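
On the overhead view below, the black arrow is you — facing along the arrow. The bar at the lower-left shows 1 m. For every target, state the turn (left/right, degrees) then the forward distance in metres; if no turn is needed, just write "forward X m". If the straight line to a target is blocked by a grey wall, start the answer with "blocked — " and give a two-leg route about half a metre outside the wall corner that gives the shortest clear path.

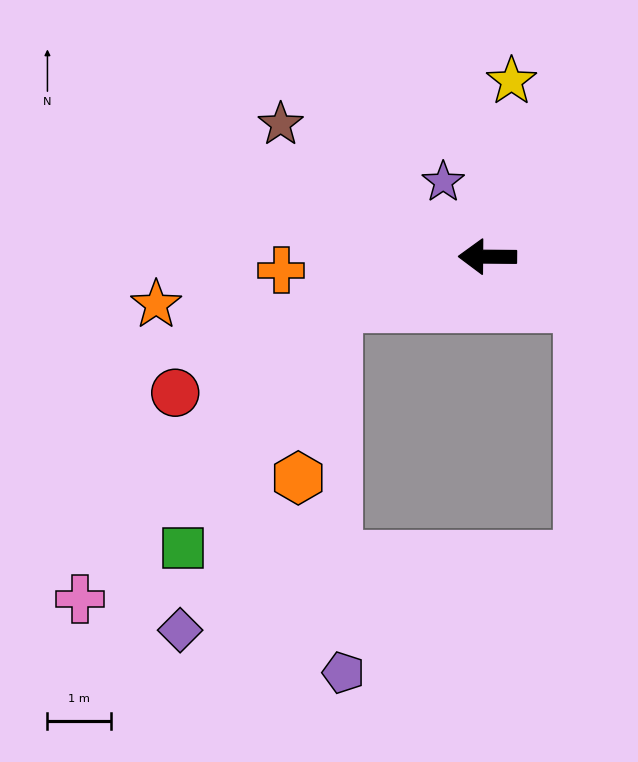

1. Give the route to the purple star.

turn right 59°, forward 1.4 m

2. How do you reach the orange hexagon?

blocked — turn left 18°, forward 2.5 m, then turn left 60°, forward 2.8 m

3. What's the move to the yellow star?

turn right 97°, forward 2.8 m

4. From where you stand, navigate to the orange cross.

turn left 4°, forward 3.2 m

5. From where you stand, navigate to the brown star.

turn right 32°, forward 3.8 m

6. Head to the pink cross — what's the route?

blocked — turn left 18°, forward 2.5 m, then turn left 31°, forward 6.1 m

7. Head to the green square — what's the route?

blocked — turn left 18°, forward 2.5 m, then turn left 40°, forward 4.5 m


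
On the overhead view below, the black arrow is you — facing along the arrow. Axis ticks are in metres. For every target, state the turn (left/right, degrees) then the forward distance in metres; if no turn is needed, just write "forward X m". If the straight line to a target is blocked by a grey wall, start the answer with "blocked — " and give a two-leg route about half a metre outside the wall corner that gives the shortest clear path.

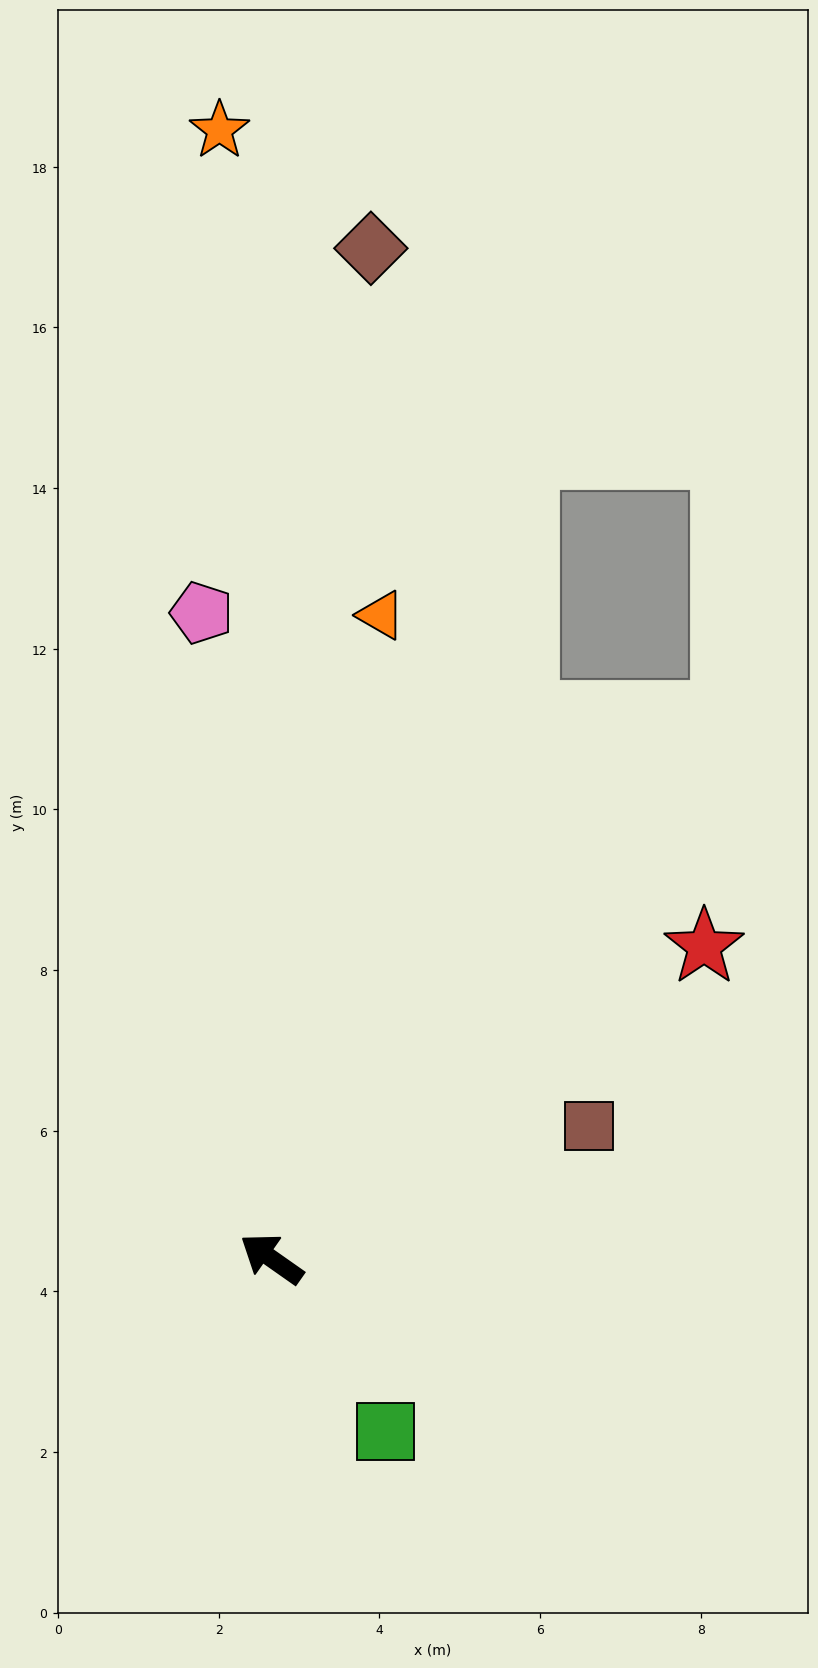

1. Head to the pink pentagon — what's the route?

turn right 49°, forward 8.1 m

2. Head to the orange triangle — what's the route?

turn right 65°, forward 8.1 m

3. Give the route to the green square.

turn left 159°, forward 2.6 m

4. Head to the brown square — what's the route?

turn right 122°, forward 4.3 m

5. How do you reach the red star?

turn right 109°, forward 6.6 m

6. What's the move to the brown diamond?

turn right 61°, forward 12.6 m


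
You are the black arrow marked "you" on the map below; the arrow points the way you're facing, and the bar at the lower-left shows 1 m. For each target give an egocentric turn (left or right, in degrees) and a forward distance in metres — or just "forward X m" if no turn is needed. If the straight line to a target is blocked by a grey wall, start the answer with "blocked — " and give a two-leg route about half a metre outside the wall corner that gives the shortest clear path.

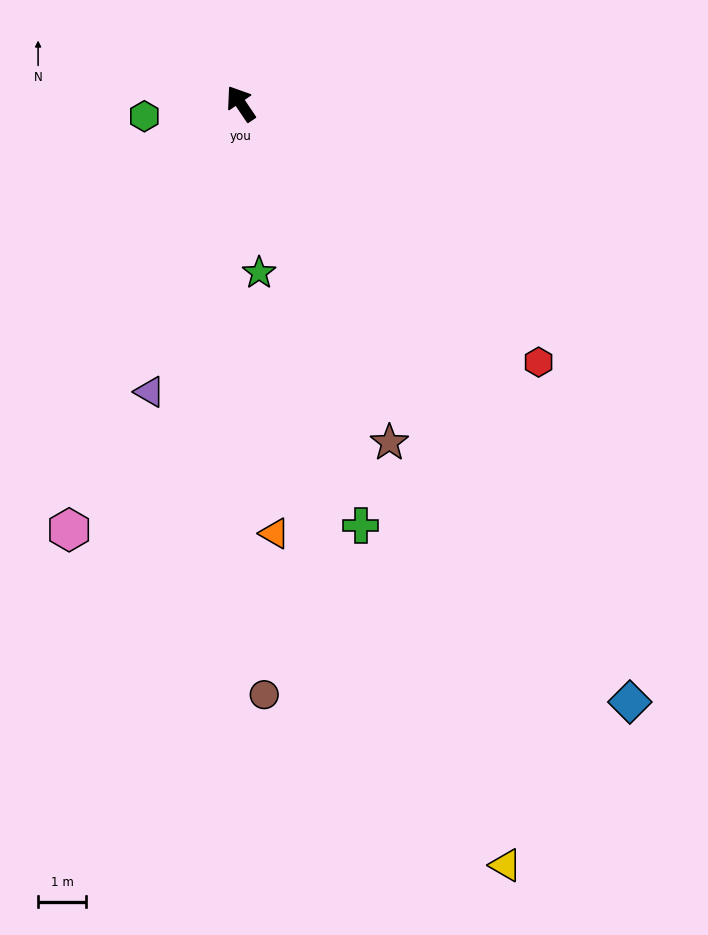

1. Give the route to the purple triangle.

turn left 128°, forward 6.3 m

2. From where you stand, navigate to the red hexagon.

turn right 165°, forward 8.3 m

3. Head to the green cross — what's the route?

turn left 162°, forward 9.2 m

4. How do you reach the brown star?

turn left 170°, forward 7.8 m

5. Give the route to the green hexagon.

turn left 63°, forward 2.0 m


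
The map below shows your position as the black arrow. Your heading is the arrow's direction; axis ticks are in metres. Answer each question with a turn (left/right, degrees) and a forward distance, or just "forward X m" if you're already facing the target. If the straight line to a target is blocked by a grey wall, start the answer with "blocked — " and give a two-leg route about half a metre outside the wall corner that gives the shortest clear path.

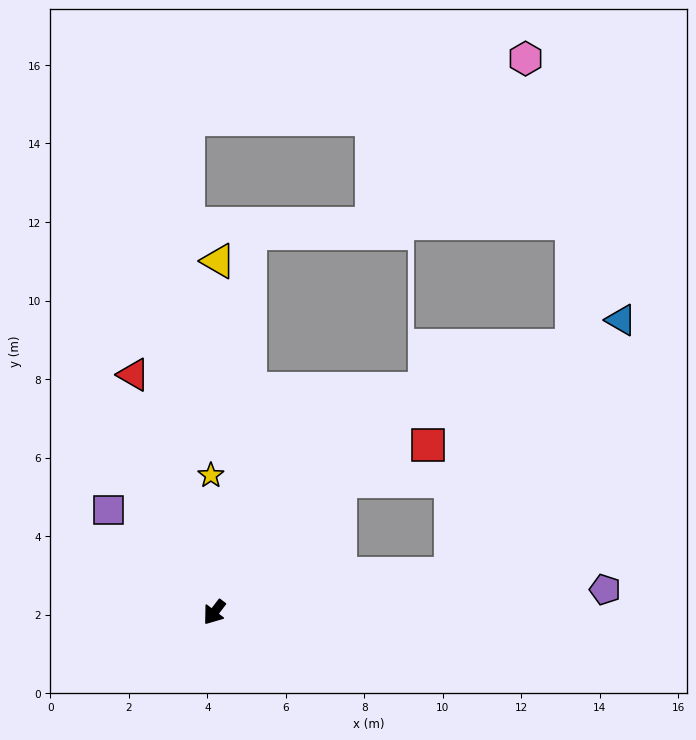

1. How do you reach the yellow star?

turn right 141°, forward 3.5 m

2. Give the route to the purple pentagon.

turn left 131°, forward 10.0 m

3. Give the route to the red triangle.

turn right 124°, forward 6.4 m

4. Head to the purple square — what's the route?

turn right 97°, forward 3.7 m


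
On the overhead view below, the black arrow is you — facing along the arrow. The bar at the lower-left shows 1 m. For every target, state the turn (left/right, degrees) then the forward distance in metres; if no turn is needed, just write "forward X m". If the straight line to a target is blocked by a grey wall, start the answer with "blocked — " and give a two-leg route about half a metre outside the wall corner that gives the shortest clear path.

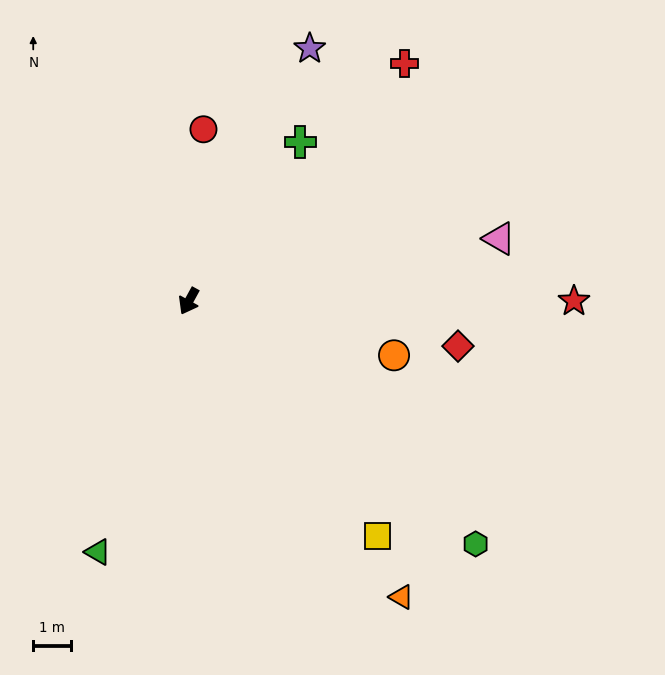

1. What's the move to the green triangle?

turn left 9°, forward 7.1 m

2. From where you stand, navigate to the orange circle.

turn left 104°, forward 5.7 m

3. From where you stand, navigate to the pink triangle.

turn left 130°, forward 8.5 m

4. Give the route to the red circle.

turn right 156°, forward 4.6 m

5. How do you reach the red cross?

turn left 167°, forward 8.6 m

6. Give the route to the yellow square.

turn left 67°, forward 8.1 m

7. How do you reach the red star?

turn left 119°, forward 10.3 m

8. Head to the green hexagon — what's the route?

turn left 79°, forward 10.1 m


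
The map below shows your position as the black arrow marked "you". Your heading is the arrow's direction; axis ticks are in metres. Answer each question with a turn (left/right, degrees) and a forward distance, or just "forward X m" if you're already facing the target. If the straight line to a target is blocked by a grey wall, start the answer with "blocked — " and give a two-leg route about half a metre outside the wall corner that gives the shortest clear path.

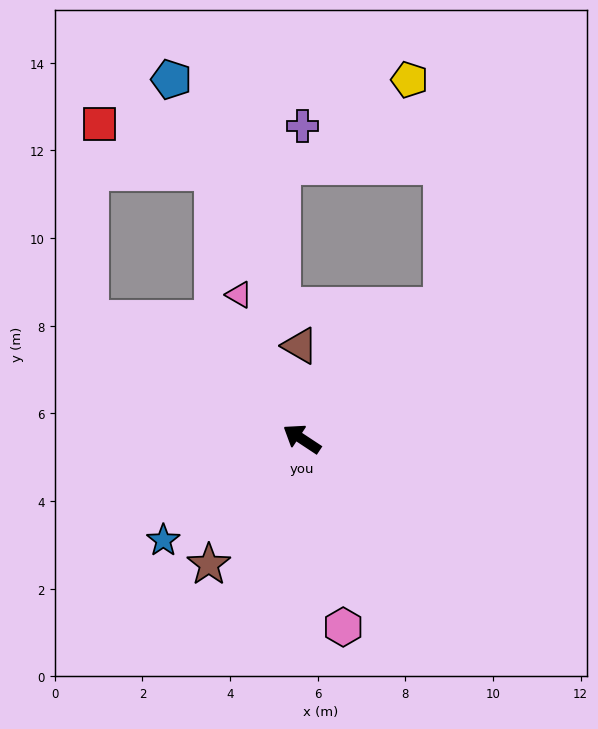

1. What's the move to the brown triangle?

turn right 55°, forward 2.1 m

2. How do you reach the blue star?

turn left 70°, forward 3.9 m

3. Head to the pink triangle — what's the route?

turn right 33°, forward 3.6 m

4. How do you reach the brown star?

turn left 87°, forward 3.6 m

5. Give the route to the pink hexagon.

turn left 136°, forward 4.4 m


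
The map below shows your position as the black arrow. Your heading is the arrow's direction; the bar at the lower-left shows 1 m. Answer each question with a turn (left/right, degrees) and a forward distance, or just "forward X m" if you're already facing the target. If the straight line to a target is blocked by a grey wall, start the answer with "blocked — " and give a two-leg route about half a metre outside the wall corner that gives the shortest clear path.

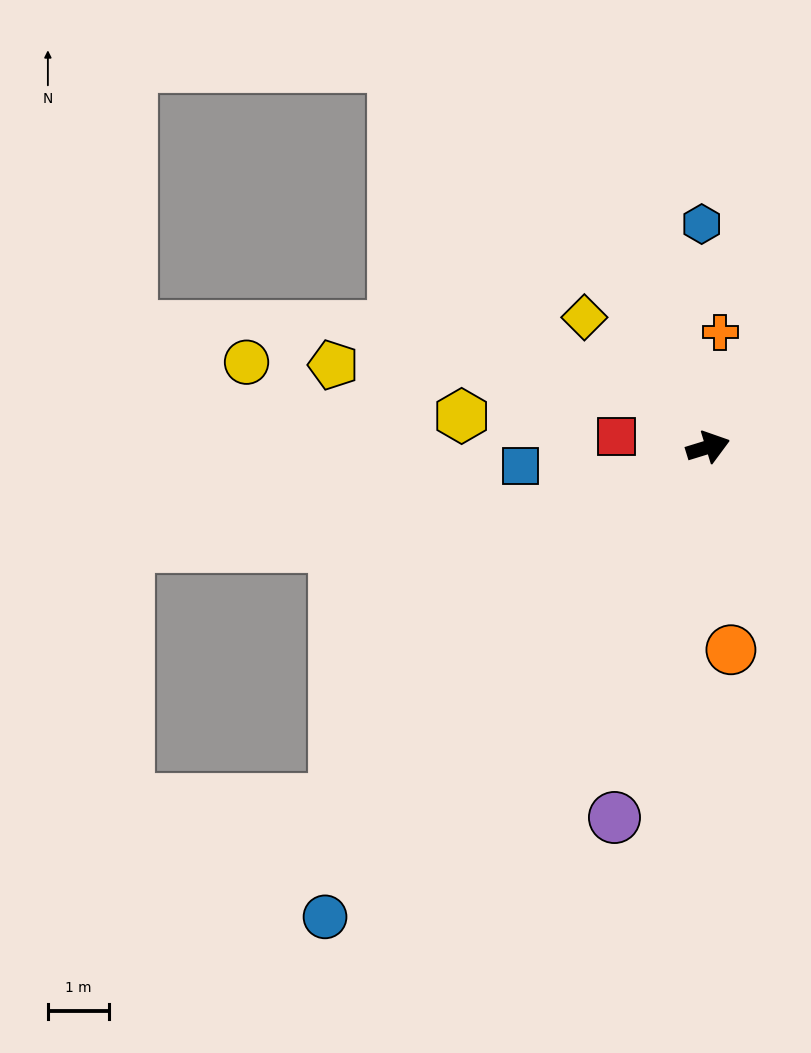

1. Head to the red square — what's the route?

turn left 156°, forward 1.5 m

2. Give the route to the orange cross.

turn left 67°, forward 1.9 m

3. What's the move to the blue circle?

turn right 146°, forward 9.9 m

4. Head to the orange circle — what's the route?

turn right 101°, forward 3.3 m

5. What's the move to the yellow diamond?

turn left 117°, forward 2.9 m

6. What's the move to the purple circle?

turn right 121°, forward 6.2 m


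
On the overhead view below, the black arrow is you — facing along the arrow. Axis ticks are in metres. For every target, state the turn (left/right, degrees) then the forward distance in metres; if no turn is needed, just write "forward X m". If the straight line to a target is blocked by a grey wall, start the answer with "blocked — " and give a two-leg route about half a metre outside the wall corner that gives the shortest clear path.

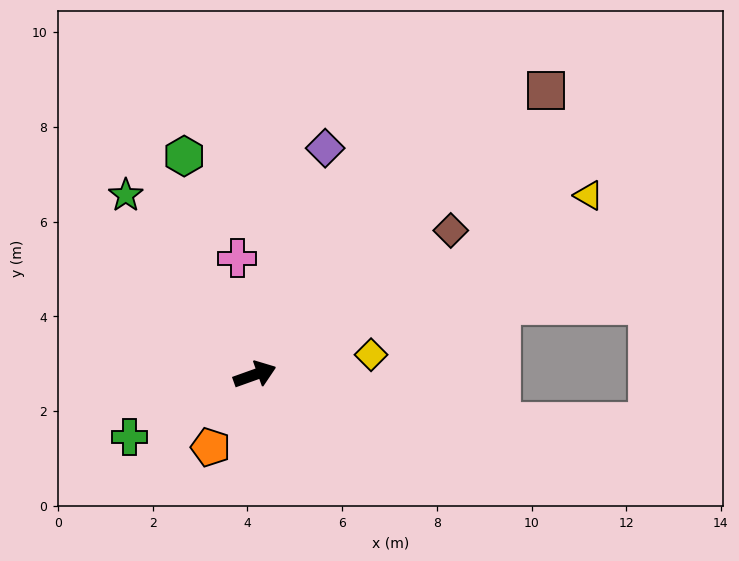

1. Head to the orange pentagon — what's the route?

turn right 141°, forward 1.8 m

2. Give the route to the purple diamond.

turn left 53°, forward 5.0 m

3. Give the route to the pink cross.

turn left 79°, forward 2.5 m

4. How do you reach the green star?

turn left 106°, forward 4.7 m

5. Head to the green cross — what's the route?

turn right 173°, forward 3.0 m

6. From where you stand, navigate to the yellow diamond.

turn right 10°, forward 2.5 m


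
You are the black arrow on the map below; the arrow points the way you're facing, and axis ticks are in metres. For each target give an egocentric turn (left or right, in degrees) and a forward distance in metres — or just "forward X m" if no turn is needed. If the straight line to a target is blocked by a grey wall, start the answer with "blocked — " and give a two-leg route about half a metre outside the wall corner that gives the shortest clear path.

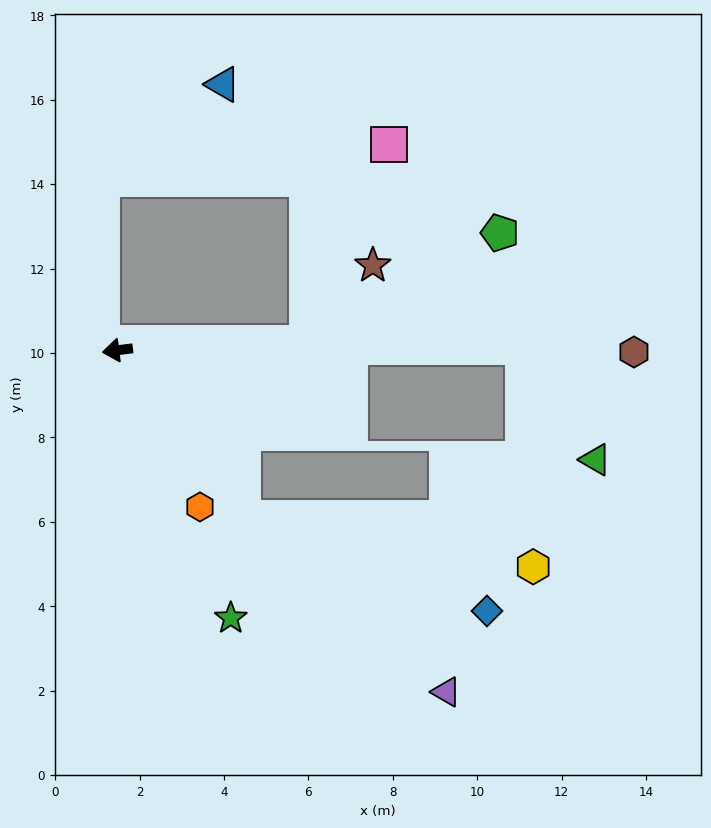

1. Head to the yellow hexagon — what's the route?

blocked — turn left 120°, forward 5.0 m, then turn left 43°, forward 7.0 m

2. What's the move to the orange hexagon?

turn left 111°, forward 4.2 m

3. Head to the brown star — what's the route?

blocked — turn left 175°, forward 4.5 m, then turn left 47°, forward 2.4 m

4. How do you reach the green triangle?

blocked — turn left 173°, forward 9.6 m, then turn right 58°, forward 3.2 m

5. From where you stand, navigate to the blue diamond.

blocked — turn left 120°, forward 5.0 m, then turn left 32°, forward 6.2 m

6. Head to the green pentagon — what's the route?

blocked — turn left 175°, forward 4.5 m, then turn left 27°, forward 5.3 m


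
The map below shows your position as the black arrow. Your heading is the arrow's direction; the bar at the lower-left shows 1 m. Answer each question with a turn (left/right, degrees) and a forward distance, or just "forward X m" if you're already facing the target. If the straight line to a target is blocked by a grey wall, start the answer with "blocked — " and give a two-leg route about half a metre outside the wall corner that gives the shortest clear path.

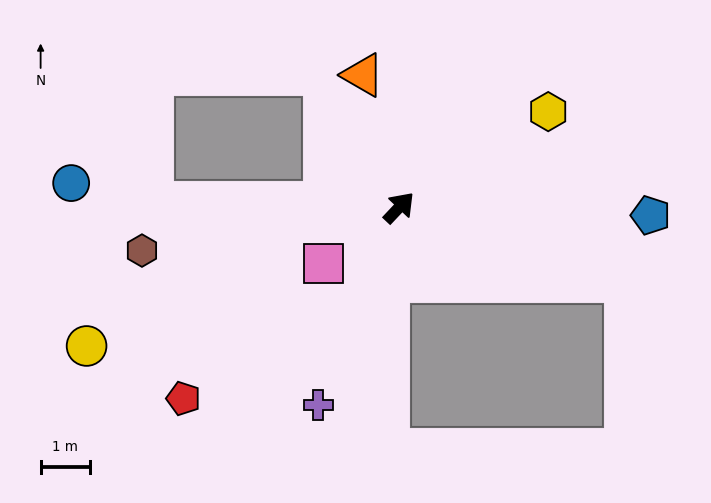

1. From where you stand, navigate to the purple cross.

turn right 159°, forward 4.3 m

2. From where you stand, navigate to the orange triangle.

turn left 59°, forward 2.8 m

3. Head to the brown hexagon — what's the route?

turn left 143°, forward 5.3 m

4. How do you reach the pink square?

turn left 170°, forward 1.9 m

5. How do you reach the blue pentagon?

turn right 48°, forward 5.1 m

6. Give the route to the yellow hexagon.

turn right 14°, forward 3.6 m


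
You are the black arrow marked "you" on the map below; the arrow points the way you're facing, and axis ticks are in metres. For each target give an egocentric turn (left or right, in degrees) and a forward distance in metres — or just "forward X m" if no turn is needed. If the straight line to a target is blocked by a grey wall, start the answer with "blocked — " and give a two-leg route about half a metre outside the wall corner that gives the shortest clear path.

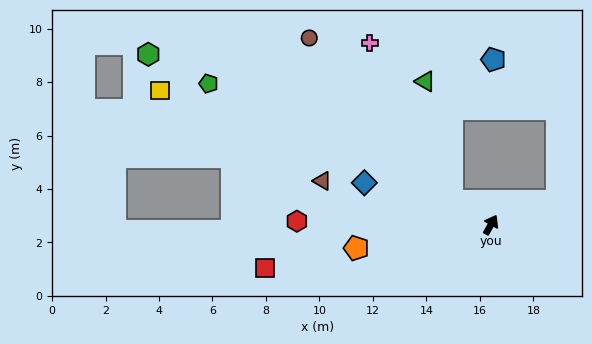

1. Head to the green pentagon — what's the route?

turn left 93°, forward 11.8 m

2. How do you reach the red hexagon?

turn left 118°, forward 7.3 m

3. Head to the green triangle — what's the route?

blocked — turn left 88°, forward 1.7 m, then turn right 46°, forward 4.6 m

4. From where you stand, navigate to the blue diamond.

turn left 101°, forward 5.0 m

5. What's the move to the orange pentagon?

turn left 129°, forward 5.1 m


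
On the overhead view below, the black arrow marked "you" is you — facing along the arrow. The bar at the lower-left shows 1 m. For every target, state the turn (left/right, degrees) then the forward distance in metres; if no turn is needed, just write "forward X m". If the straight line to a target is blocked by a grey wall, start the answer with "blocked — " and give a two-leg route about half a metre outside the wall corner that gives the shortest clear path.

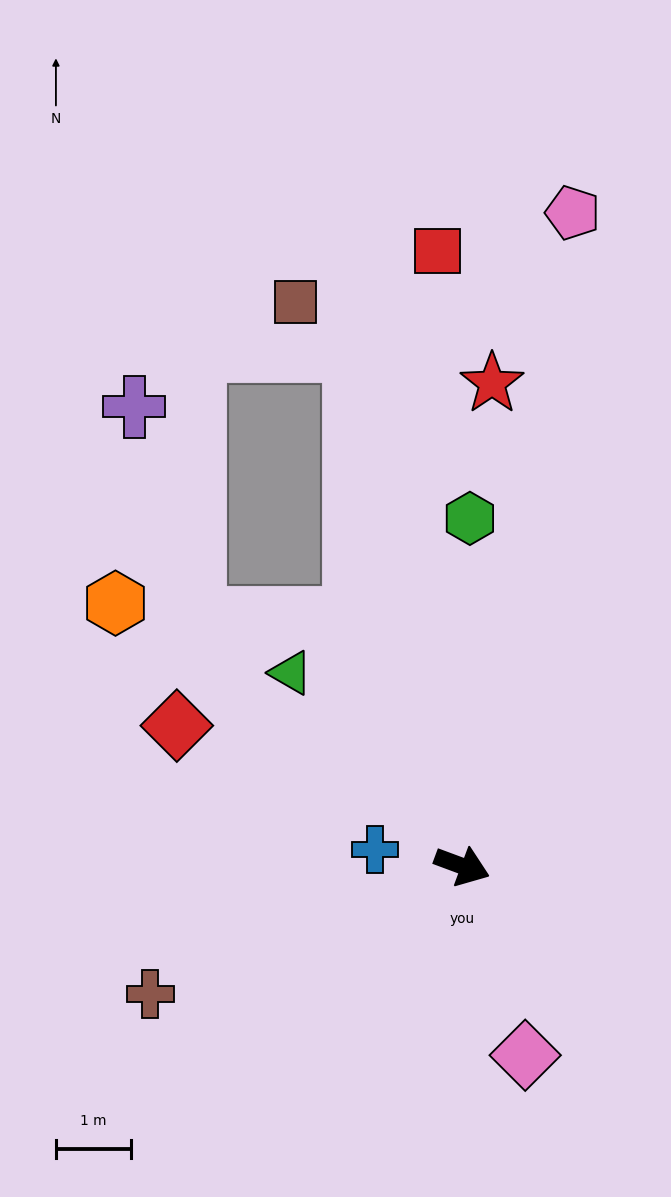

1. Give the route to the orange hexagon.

turn left 163°, forward 5.8 m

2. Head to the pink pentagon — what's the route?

turn left 101°, forward 8.9 m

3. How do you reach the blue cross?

turn right 170°, forward 1.2 m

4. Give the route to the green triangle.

turn left 152°, forward 3.5 m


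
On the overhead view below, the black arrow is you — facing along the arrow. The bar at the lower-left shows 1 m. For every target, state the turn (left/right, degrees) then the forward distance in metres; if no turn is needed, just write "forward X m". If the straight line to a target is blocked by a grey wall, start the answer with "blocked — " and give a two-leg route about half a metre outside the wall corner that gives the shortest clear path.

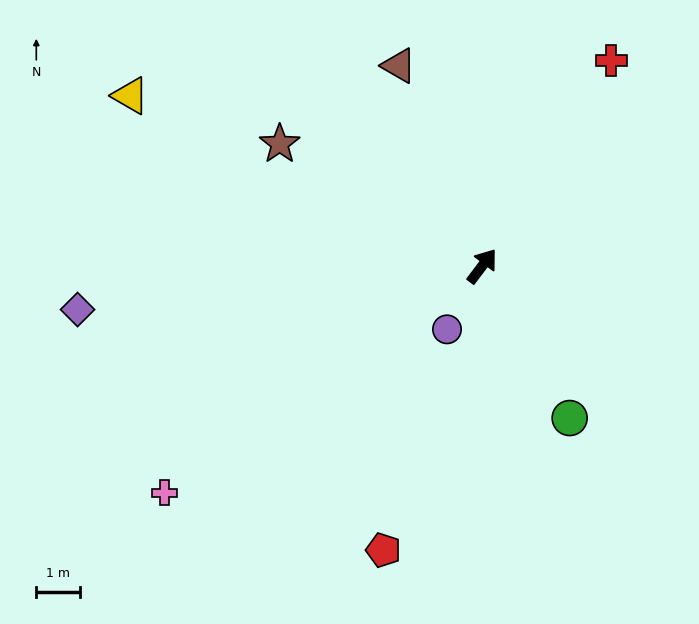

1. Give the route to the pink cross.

turn left 163°, forward 8.9 m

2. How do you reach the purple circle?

turn right 172°, forward 1.7 m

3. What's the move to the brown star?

turn left 96°, forward 5.4 m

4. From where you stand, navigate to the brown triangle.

turn left 60°, forward 4.9 m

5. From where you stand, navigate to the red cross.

turn left 5°, forward 5.5 m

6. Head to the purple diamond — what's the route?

turn left 133°, forward 9.3 m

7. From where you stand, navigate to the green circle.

turn right 113°, forward 4.0 m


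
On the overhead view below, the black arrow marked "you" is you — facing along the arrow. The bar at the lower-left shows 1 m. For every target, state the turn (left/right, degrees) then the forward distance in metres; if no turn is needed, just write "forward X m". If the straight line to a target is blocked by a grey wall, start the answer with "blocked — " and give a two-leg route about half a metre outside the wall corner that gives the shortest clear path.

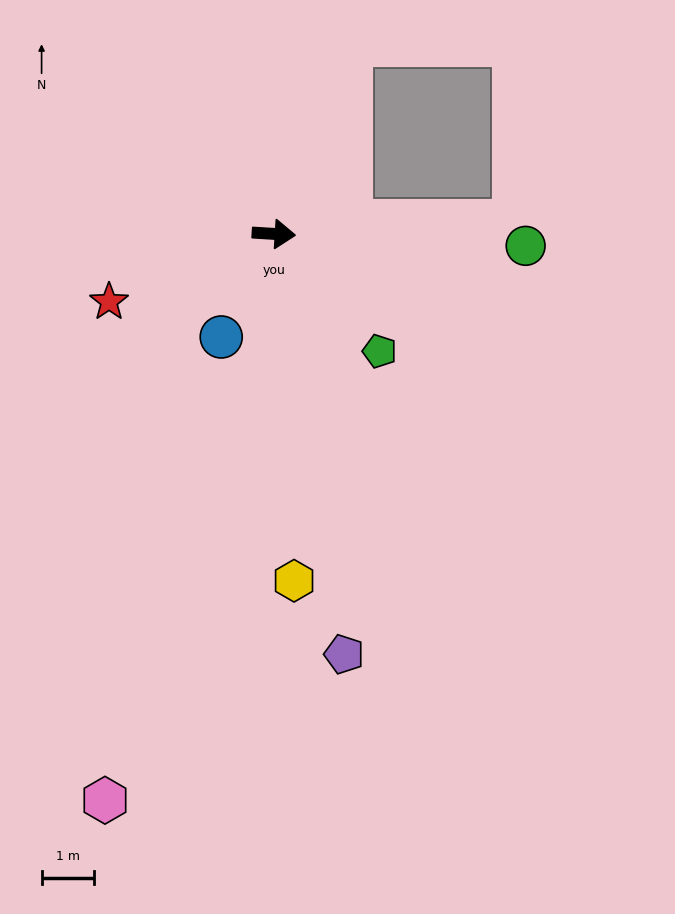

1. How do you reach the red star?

turn right 154°, forward 3.4 m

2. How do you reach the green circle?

forward 4.8 m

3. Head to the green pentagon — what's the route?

turn right 44°, forward 3.0 m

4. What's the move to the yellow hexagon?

turn right 83°, forward 6.6 m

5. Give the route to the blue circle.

turn right 113°, forward 2.2 m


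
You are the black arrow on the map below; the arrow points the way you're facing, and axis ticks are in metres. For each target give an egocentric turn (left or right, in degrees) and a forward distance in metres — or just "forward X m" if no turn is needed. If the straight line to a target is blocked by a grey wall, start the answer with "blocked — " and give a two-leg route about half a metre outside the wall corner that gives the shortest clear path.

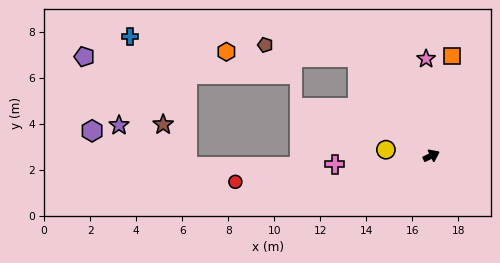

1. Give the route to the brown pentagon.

blocked — turn left 101°, forward 5.3 m, then turn left 46°, forward 4.0 m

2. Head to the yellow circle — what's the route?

turn left 147°, forward 2.0 m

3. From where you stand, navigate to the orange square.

turn left 53°, forward 4.4 m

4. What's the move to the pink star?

turn left 67°, forward 4.2 m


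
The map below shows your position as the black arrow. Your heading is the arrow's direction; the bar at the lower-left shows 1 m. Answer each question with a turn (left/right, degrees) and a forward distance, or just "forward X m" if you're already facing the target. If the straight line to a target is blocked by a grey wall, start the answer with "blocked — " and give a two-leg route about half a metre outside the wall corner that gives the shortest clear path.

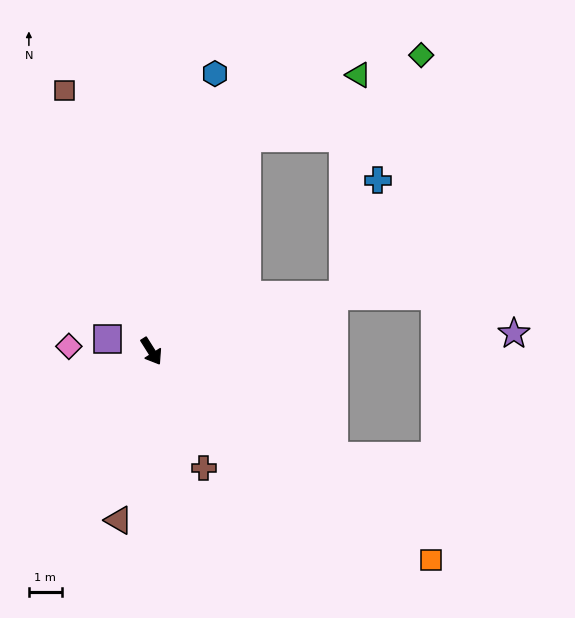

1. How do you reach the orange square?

turn left 21°, forward 10.6 m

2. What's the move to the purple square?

turn right 138°, forward 1.4 m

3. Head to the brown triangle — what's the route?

turn right 43°, forward 5.2 m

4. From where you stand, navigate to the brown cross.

turn right 8°, forward 3.9 m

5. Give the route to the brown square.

turn left 166°, forward 8.3 m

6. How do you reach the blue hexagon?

turn left 135°, forward 8.6 m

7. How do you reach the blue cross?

blocked — turn left 74°, forward 6.0 m, then turn left 57°, forward 3.6 m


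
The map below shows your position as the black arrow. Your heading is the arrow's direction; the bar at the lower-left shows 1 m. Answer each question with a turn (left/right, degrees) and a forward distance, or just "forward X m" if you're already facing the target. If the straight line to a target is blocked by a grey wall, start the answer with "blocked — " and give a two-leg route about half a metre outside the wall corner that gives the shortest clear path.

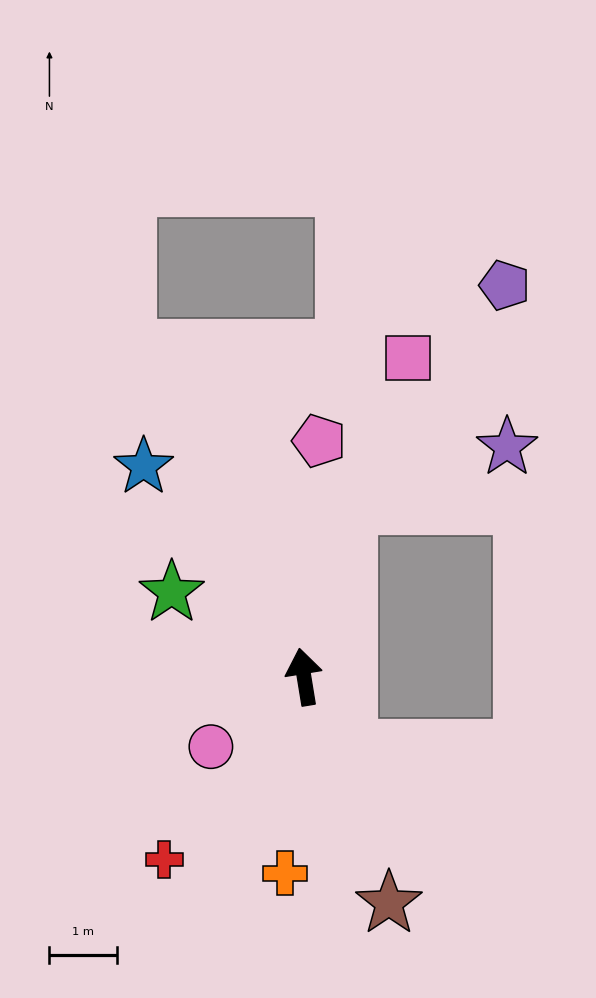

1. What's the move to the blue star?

turn left 28°, forward 3.9 m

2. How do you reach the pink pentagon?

turn right 13°, forward 3.5 m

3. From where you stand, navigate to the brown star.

turn right 169°, forward 3.6 m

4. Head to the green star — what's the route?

turn left 48°, forward 2.3 m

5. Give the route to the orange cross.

turn left 165°, forward 2.9 m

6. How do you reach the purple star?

blocked — turn right 24°, forward 2.6 m, then turn right 55°, forward 2.5 m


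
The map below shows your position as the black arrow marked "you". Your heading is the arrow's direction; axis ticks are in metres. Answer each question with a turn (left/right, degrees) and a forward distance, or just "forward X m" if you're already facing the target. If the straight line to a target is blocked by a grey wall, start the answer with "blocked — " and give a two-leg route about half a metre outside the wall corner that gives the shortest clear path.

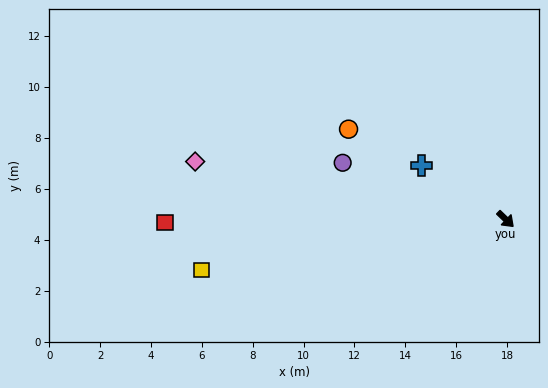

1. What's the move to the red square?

turn right 136°, forward 13.4 m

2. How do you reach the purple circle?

turn right 155°, forward 6.8 m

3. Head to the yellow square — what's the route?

turn right 127°, forward 12.1 m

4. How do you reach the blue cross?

turn right 168°, forward 3.9 m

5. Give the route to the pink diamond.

turn right 147°, forward 12.4 m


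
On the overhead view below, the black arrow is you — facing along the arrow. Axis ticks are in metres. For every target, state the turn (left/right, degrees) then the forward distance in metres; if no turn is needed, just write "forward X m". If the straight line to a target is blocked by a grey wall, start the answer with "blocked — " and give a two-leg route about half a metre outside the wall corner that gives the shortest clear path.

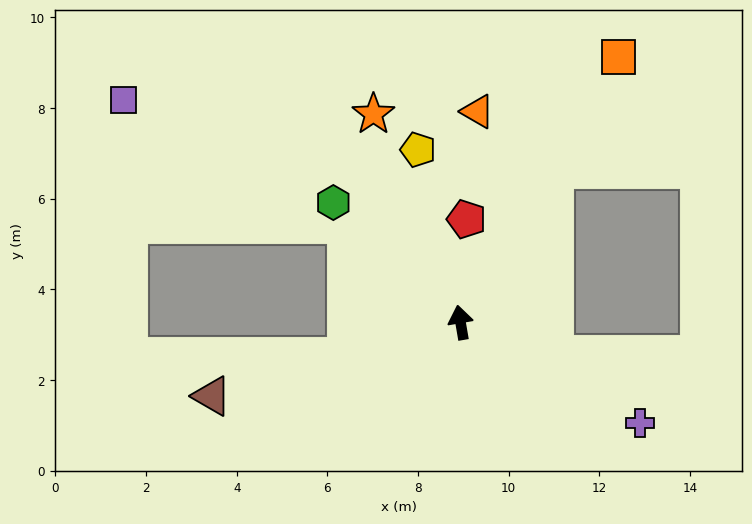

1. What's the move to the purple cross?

turn right 129°, forward 4.5 m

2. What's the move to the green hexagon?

turn left 37°, forward 3.9 m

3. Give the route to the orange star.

turn left 13°, forward 5.0 m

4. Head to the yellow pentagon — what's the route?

turn left 4°, forward 3.9 m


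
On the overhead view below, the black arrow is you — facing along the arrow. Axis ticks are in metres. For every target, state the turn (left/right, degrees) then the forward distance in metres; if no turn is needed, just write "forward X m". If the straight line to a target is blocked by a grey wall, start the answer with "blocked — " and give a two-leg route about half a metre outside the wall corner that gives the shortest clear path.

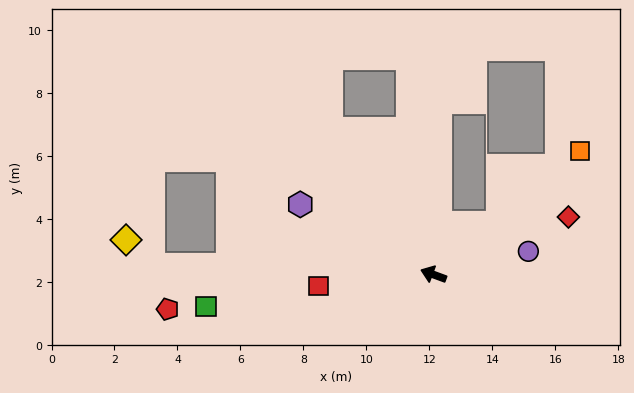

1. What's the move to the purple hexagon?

turn right 8°, forward 4.8 m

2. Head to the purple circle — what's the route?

turn right 146°, forward 3.1 m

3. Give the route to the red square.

turn left 26°, forward 3.7 m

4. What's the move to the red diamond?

turn right 137°, forward 4.7 m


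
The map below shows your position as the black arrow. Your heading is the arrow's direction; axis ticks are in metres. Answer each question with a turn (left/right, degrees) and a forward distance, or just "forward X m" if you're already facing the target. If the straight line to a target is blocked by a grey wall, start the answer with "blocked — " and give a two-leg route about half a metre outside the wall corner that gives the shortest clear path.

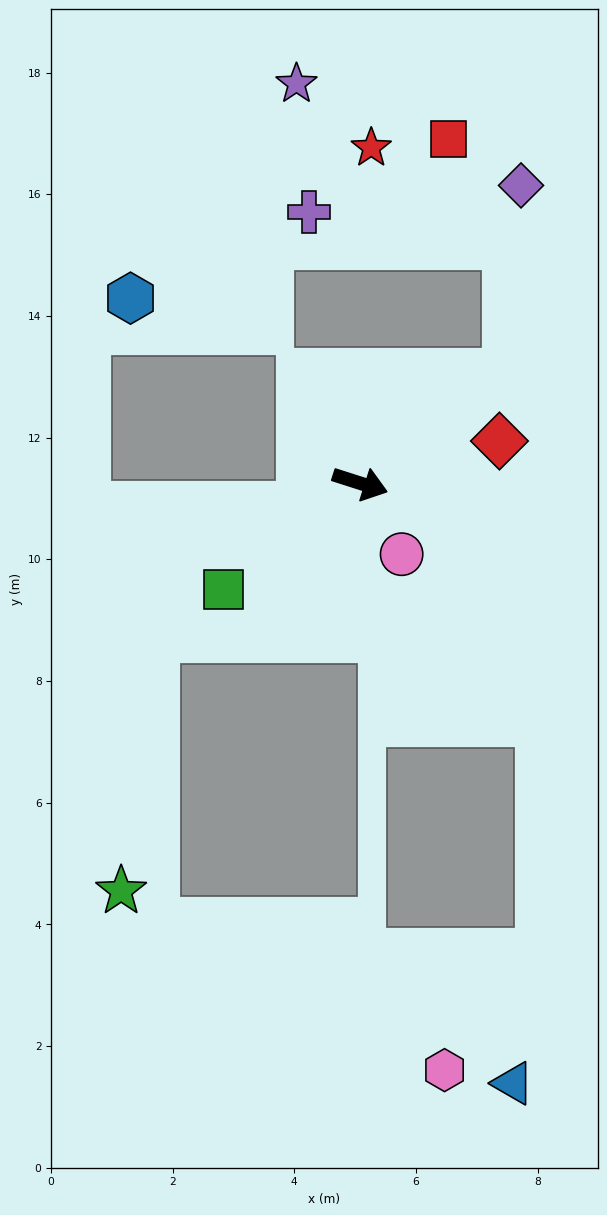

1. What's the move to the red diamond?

turn left 35°, forward 2.4 m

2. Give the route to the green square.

turn right 124°, forward 2.8 m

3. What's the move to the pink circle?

turn right 42°, forward 1.4 m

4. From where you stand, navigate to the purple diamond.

blocked — turn left 54°, forward 3.0 m, then turn left 50°, forward 3.1 m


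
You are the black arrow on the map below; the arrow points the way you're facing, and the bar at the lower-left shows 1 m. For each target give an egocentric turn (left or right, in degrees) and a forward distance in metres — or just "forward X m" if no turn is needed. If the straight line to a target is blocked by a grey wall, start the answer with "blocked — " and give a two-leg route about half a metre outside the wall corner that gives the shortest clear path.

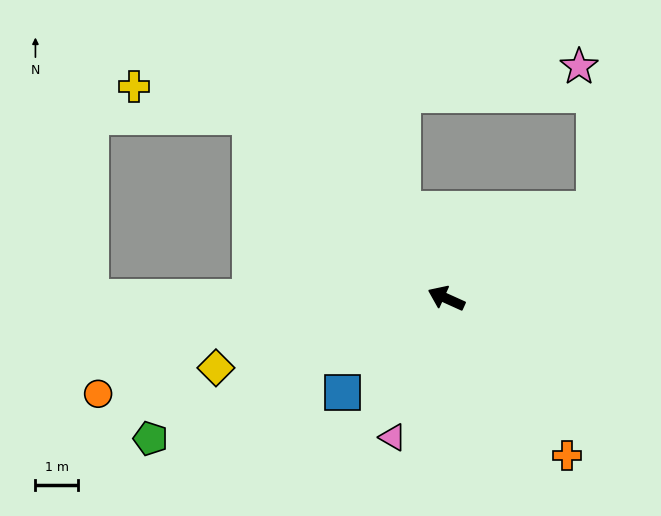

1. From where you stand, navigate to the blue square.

turn left 67°, forward 3.3 m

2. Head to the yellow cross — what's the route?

blocked — turn right 18°, forward 6.3 m, then turn left 28°, forward 2.8 m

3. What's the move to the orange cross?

turn left 152°, forward 4.7 m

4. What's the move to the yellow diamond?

turn left 41°, forward 5.7 m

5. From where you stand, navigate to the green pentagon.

turn left 50°, forward 7.7 m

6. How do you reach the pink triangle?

turn left 93°, forward 3.5 m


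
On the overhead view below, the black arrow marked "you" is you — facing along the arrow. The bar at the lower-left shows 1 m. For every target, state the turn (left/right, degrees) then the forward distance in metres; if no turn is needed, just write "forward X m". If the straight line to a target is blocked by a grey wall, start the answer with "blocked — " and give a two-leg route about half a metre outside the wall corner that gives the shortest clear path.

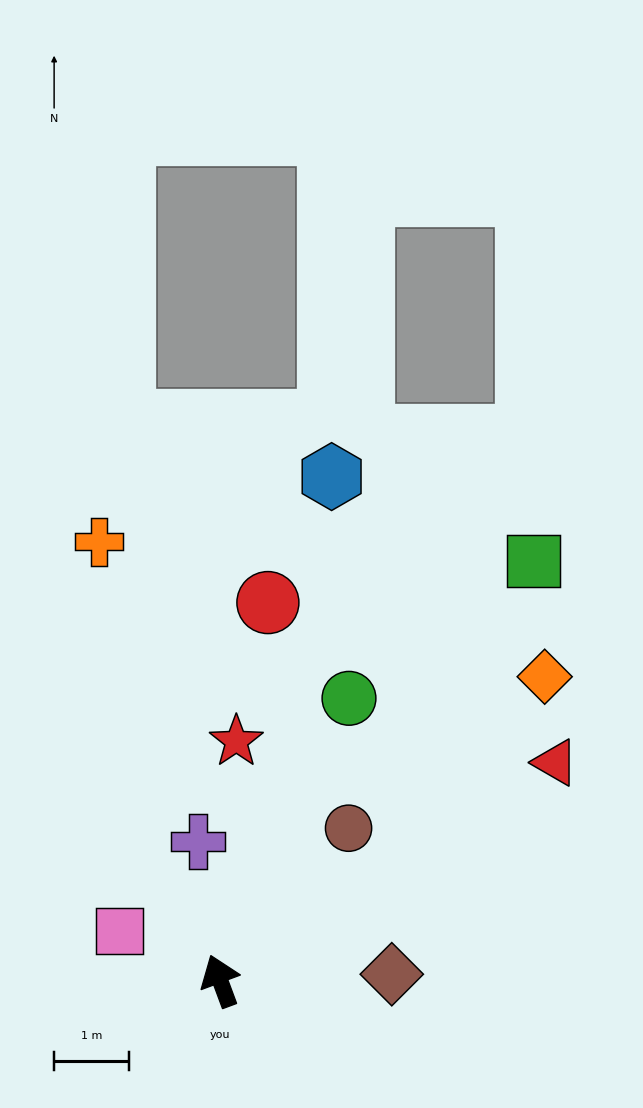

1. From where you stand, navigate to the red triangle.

turn right 77°, forward 5.3 m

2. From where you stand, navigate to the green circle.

turn right 45°, forward 4.1 m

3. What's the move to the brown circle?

turn right 60°, forward 2.6 m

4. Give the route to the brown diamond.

turn right 108°, forward 2.3 m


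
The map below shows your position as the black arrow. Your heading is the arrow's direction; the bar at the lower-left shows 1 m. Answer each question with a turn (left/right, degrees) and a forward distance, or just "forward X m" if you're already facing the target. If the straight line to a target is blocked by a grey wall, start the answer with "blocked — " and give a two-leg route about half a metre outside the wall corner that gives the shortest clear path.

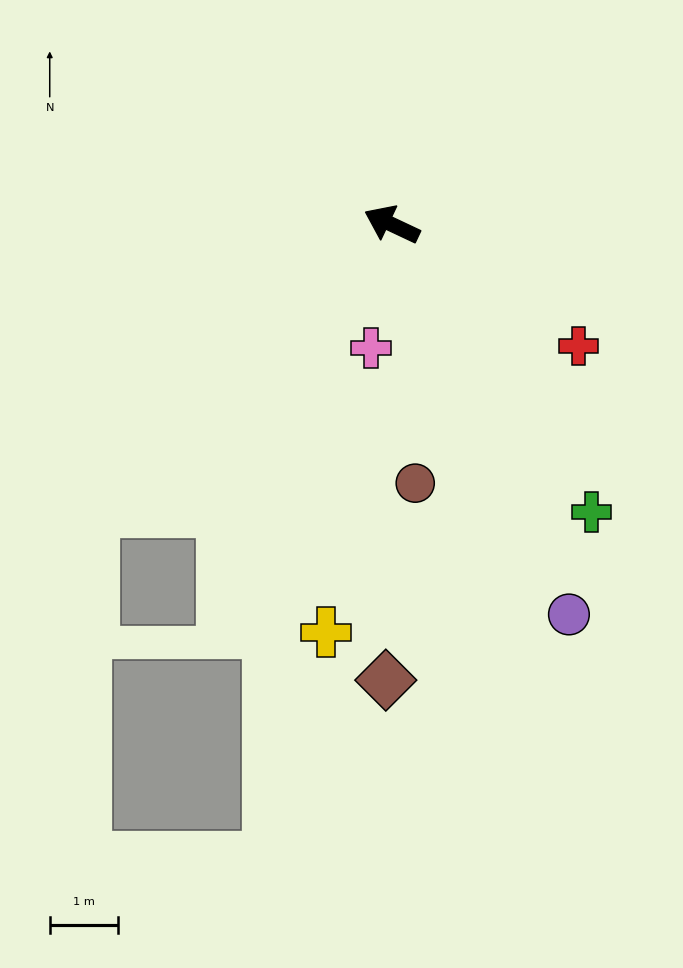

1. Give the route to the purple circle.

turn left 140°, forward 6.3 m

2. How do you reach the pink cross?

turn left 106°, forward 1.8 m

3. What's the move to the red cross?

turn left 172°, forward 3.3 m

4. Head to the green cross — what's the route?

turn left 150°, forward 5.2 m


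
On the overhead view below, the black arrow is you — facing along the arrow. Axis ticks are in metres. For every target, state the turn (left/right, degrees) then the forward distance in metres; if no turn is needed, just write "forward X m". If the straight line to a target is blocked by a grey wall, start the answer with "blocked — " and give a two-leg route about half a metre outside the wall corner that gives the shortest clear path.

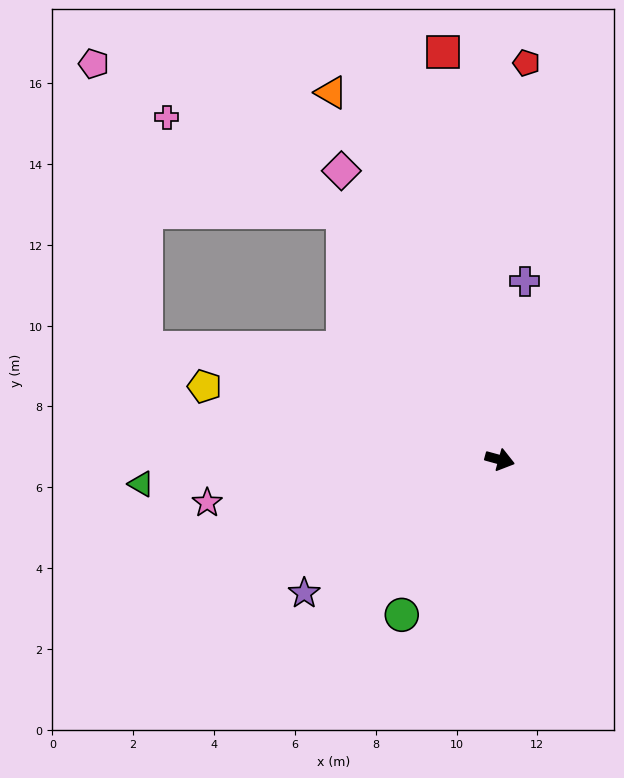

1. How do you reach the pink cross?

blocked — turn left 138°, forward 7.3 m, then turn left 29°, forward 5.0 m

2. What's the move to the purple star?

turn right 130°, forward 5.9 m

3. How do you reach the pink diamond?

turn left 134°, forward 8.2 m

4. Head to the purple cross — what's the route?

turn left 97°, forward 4.5 m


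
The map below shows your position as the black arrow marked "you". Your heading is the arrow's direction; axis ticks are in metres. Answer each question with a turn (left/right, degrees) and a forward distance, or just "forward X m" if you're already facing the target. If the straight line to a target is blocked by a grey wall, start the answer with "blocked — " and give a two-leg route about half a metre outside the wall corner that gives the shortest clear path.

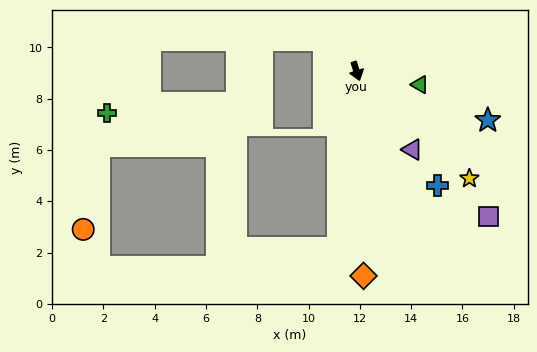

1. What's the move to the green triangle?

turn left 60°, forward 2.5 m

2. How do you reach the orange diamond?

turn right 16°, forward 8.0 m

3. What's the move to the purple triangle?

turn left 18°, forward 3.8 m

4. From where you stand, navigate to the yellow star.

turn left 29°, forward 6.1 m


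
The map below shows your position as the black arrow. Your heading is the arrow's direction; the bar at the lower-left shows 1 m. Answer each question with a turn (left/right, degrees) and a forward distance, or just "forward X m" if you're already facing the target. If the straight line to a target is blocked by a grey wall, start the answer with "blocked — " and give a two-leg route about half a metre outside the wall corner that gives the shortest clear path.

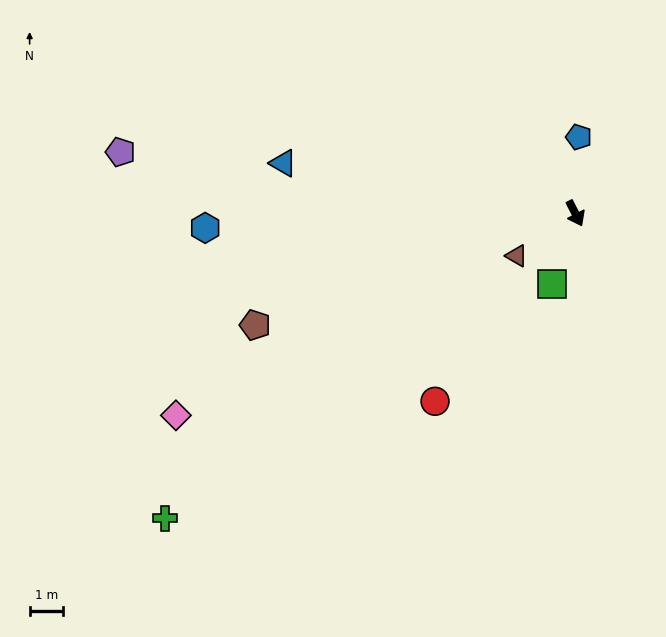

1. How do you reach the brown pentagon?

turn right 98°, forward 10.2 m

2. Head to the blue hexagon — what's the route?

turn right 115°, forward 11.1 m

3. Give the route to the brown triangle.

turn right 81°, forward 2.2 m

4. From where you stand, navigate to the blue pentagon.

turn left 150°, forward 2.3 m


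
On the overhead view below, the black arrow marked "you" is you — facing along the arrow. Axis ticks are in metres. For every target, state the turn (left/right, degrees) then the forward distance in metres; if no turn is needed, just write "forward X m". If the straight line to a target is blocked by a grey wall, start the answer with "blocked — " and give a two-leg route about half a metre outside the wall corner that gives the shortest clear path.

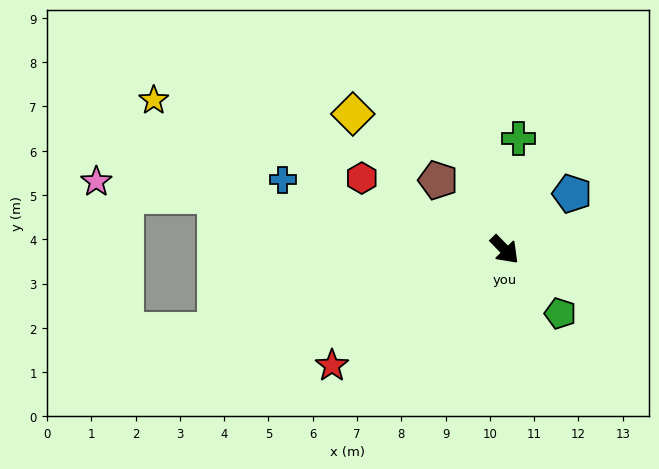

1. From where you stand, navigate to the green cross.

turn left 129°, forward 2.5 m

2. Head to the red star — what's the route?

turn right 100°, forward 4.7 m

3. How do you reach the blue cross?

turn right 152°, forward 5.3 m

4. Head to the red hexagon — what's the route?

turn right 161°, forward 3.6 m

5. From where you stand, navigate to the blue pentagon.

turn left 86°, forward 2.0 m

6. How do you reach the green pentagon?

turn right 3°, forward 1.9 m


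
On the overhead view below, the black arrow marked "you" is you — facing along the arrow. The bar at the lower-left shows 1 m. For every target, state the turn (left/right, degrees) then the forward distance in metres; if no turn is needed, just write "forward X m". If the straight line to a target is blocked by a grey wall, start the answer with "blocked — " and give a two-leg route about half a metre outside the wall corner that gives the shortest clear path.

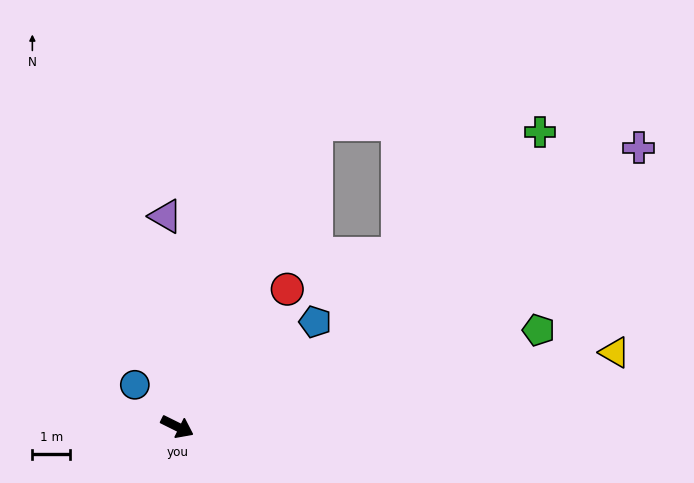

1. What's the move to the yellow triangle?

turn left 36°, forward 11.7 m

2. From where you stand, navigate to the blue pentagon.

turn left 64°, forward 4.6 m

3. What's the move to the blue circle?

turn left 162°, forward 1.6 m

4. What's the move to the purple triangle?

turn left 120°, forward 5.6 m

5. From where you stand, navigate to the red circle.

turn left 78°, forward 4.6 m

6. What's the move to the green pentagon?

turn left 41°, forward 9.9 m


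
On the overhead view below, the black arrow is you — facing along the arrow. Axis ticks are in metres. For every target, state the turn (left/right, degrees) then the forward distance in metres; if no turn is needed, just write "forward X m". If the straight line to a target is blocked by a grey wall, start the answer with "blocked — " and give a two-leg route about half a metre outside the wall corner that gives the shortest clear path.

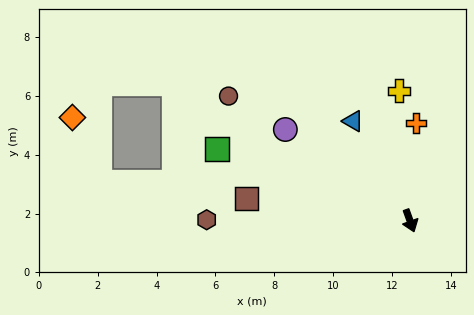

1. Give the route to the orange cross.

turn left 157°, forward 3.3 m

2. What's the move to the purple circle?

turn right 146°, forward 5.2 m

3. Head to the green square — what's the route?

turn right 130°, forward 7.0 m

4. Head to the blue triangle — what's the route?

turn right 170°, forward 3.9 m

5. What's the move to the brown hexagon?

turn right 110°, forward 6.9 m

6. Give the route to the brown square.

turn right 118°, forward 5.6 m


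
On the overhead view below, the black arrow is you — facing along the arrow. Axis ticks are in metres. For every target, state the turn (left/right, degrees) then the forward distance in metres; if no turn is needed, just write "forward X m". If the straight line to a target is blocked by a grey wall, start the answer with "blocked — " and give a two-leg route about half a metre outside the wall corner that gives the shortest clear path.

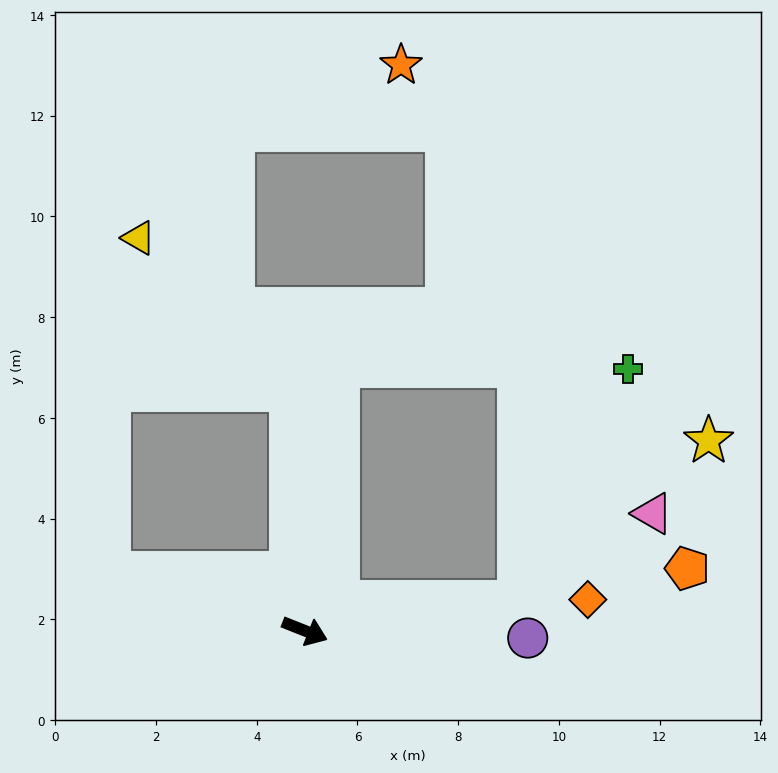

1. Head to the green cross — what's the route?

blocked — turn left 30°, forward 4.3 m, then turn left 56°, forward 5.1 m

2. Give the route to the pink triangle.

blocked — turn left 30°, forward 4.3 m, then turn left 25°, forward 3.2 m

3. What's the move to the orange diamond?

turn left 28°, forward 5.7 m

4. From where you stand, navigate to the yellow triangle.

blocked — turn left 115°, forward 4.8 m, then turn left 42°, forward 4.3 m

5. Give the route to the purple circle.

turn left 20°, forward 4.4 m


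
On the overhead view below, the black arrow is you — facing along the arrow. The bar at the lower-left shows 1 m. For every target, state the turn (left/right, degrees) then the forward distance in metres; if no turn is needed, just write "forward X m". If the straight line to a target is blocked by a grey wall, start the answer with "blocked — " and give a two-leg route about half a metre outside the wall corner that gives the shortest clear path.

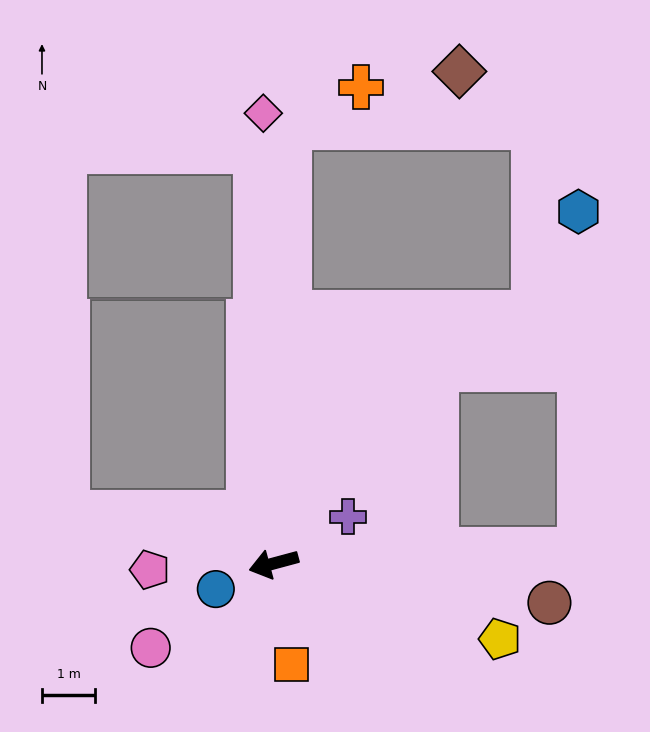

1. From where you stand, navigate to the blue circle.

turn left 9°, forward 1.2 m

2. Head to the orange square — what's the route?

turn left 85°, forward 1.9 m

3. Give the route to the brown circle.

turn left 157°, forward 5.2 m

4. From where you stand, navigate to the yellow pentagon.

turn left 146°, forward 4.5 m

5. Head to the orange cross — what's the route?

blocked — turn right 107°, forward 8.2 m, then turn right 59°, forward 1.5 m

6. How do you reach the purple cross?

turn right 163°, forward 1.6 m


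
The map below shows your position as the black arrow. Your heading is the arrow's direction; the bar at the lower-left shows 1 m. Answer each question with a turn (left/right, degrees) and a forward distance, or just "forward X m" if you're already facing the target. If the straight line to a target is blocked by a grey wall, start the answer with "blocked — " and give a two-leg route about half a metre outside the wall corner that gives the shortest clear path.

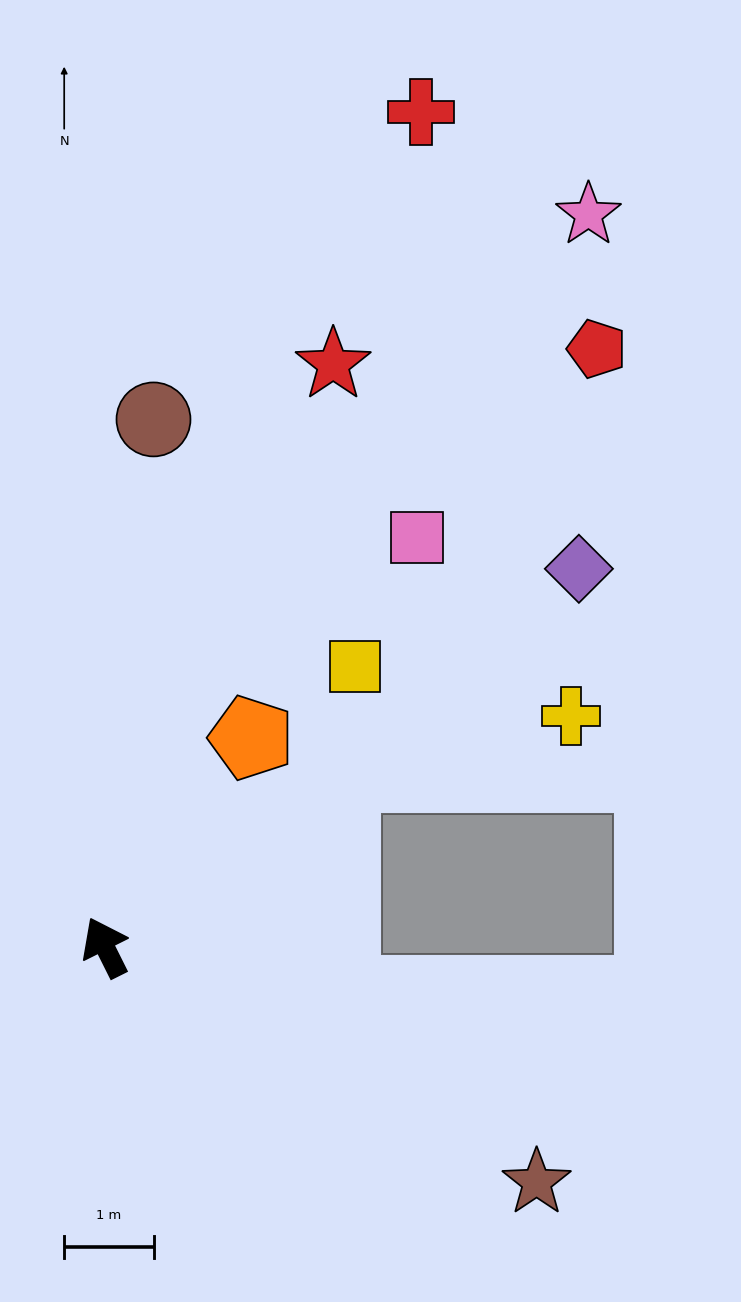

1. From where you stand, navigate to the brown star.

turn right 145°, forward 5.5 m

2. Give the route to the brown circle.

turn right 32°, forward 5.9 m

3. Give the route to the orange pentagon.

turn right 62°, forward 2.8 m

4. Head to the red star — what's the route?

turn right 48°, forward 7.0 m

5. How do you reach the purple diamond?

turn right 78°, forward 6.8 m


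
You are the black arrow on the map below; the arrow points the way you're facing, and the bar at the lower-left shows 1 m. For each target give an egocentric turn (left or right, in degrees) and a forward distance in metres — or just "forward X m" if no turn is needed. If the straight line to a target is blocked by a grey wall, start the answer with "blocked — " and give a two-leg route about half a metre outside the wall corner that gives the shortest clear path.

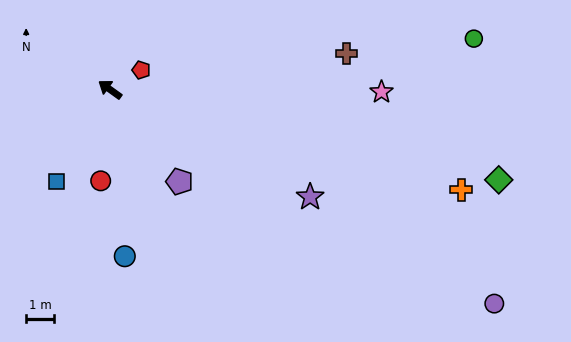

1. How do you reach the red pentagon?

turn right 112°, forward 1.3 m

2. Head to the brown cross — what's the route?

turn right 136°, forward 8.5 m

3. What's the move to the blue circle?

turn left 131°, forward 6.0 m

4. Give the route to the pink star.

turn right 145°, forward 9.7 m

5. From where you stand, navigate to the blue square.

turn left 96°, forward 3.8 m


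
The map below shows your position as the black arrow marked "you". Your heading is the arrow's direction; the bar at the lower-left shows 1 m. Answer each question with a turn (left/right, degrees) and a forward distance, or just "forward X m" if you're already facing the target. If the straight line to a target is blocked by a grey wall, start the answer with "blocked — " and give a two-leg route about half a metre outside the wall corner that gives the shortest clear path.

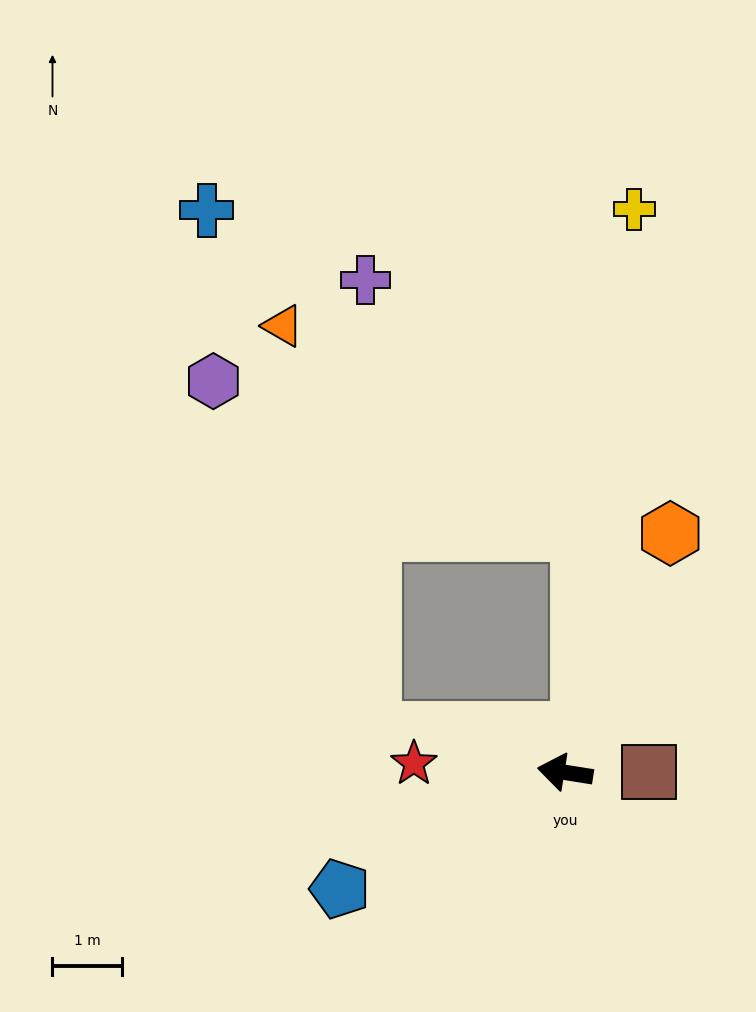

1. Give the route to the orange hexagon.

turn right 105°, forward 3.8 m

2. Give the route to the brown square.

turn right 171°, forward 1.2 m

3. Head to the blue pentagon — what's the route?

turn left 36°, forward 3.7 m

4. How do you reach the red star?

turn left 6°, forward 2.2 m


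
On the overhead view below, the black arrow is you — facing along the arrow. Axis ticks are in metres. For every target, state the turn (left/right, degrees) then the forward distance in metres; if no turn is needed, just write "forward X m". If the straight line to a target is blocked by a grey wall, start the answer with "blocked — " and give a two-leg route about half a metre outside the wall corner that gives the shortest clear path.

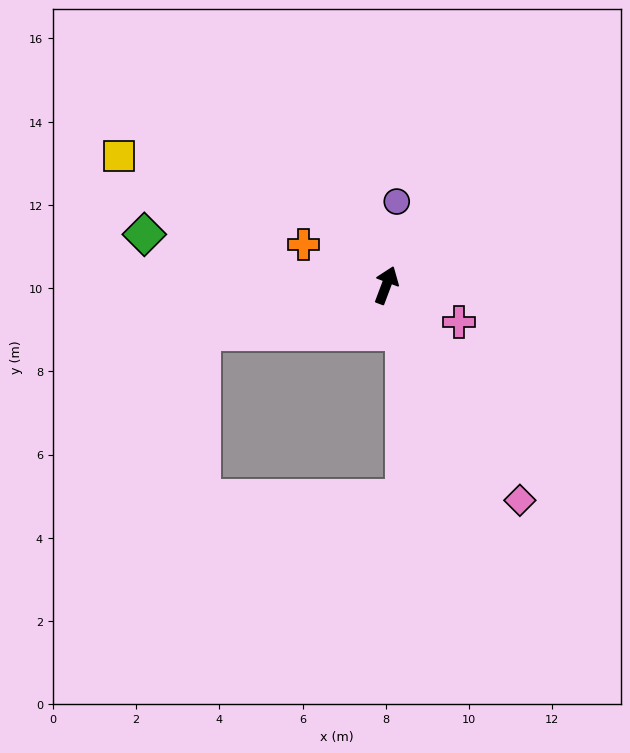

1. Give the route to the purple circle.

turn left 14°, forward 2.0 m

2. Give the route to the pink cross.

turn right 96°, forward 2.0 m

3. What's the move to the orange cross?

turn left 85°, forward 2.2 m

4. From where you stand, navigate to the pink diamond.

turn right 128°, forward 6.1 m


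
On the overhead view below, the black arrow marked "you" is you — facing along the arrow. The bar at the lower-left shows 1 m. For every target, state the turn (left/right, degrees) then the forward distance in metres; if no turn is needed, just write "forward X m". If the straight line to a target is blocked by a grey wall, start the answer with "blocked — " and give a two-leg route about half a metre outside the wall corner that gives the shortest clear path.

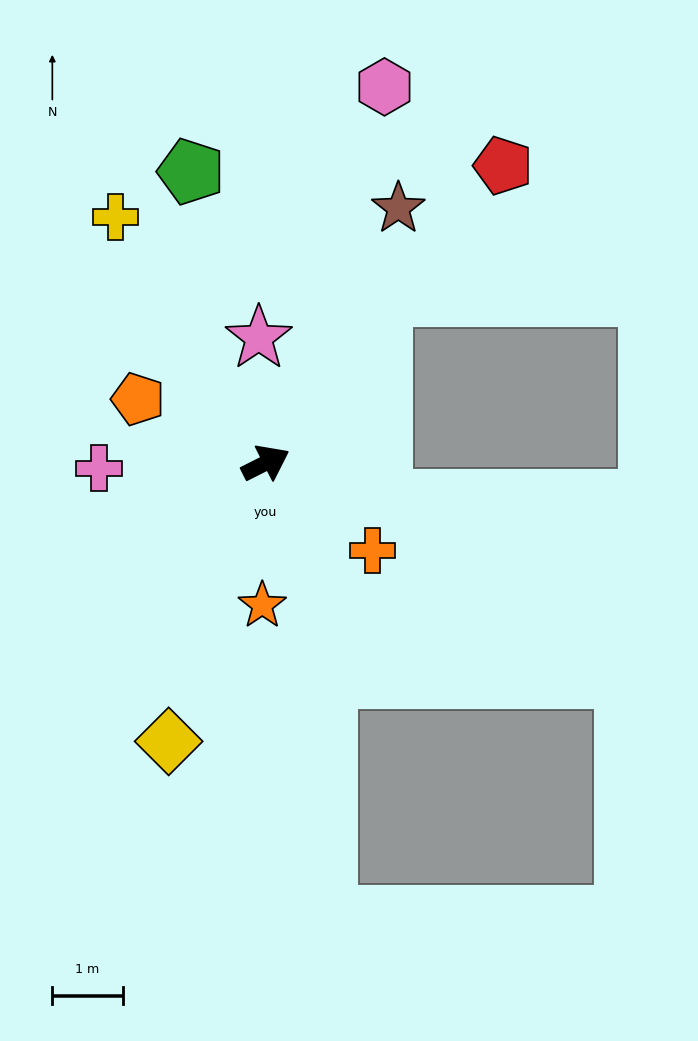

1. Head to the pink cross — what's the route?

turn left 155°, forward 2.4 m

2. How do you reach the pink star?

turn left 66°, forward 1.8 m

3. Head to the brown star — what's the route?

turn left 36°, forward 4.1 m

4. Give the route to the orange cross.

turn right 66°, forward 2.0 m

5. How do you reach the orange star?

turn right 118°, forward 2.0 m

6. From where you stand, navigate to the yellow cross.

turn left 95°, forward 4.1 m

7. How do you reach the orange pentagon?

turn left 127°, forward 2.0 m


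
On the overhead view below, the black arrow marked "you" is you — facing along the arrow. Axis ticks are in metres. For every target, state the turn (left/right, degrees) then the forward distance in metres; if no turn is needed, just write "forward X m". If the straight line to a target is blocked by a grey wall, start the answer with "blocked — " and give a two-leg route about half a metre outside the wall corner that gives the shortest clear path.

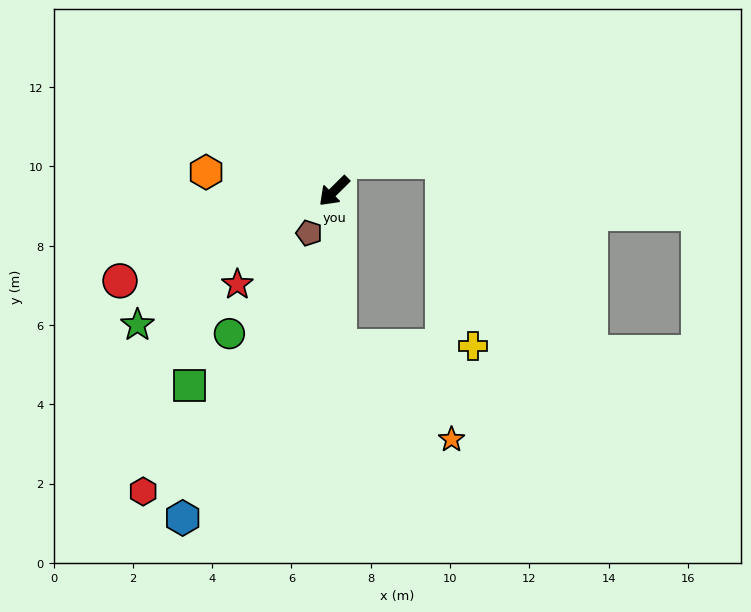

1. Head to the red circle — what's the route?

turn right 22°, forward 5.9 m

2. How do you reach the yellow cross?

blocked — turn left 48°, forward 3.9 m, then turn left 87°, forward 3.4 m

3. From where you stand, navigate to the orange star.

blocked — turn left 48°, forward 3.9 m, then turn left 47°, forward 3.7 m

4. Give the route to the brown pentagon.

turn left 15°, forward 1.2 m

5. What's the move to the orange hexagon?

turn right 53°, forward 3.3 m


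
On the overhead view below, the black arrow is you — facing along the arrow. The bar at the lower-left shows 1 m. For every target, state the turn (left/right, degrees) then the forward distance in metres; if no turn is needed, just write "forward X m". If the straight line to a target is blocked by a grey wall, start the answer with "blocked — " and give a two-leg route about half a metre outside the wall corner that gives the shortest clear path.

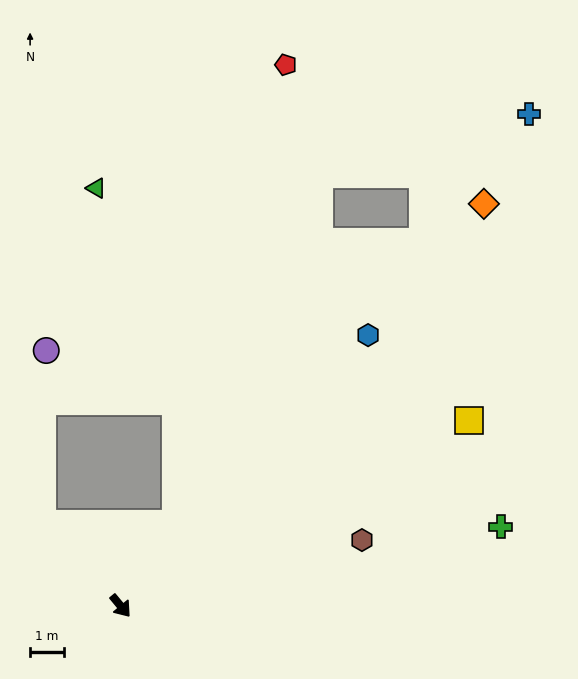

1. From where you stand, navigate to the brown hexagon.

turn left 66°, forward 7.4 m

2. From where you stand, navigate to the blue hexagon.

turn left 98°, forward 10.8 m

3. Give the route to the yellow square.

turn left 78°, forward 11.6 m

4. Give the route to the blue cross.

turn left 101°, forward 18.8 m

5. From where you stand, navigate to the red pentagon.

blocked — turn left 106°, forward 2.9 m, then turn left 21°, forward 13.9 m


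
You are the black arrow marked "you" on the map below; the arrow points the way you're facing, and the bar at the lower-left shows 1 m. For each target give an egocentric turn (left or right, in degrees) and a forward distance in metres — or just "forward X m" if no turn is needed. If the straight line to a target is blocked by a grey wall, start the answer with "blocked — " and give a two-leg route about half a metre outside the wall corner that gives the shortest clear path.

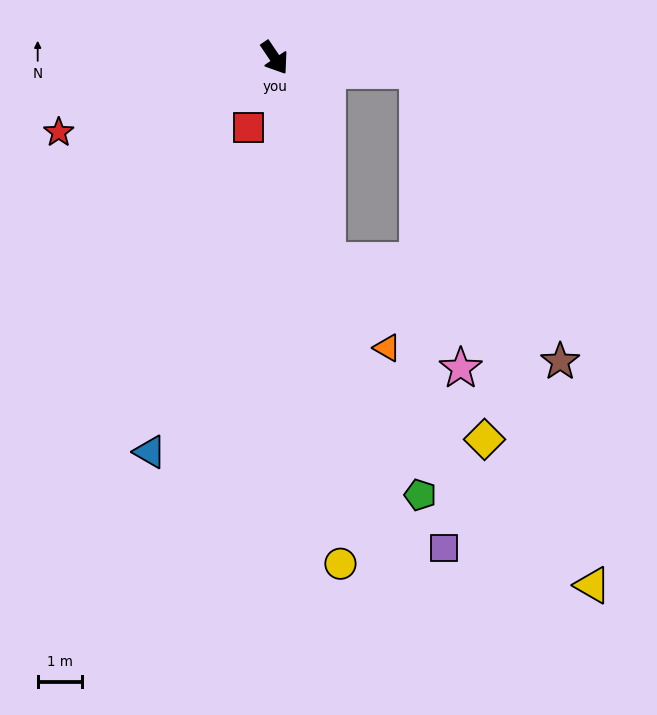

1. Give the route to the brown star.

blocked — turn right 20°, forward 4.7 m, then turn left 53°, forward 5.7 m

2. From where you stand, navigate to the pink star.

blocked — turn right 20°, forward 4.7 m, then turn left 38°, forward 3.8 m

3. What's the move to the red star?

turn right 105°, forward 5.1 m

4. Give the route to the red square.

turn right 54°, forward 1.7 m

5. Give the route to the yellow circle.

turn right 27°, forward 11.4 m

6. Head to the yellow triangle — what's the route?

blocked — turn left 51°, forward 3.2 m, then turn right 66°, forward 12.2 m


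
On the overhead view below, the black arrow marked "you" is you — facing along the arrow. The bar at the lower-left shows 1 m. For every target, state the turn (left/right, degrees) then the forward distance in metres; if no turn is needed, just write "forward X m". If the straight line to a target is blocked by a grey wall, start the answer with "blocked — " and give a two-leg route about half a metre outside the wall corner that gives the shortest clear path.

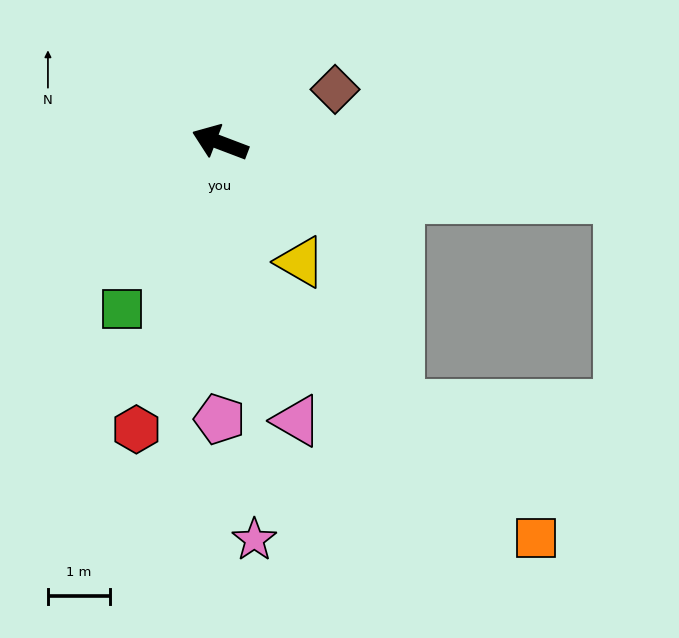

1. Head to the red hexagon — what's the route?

turn left 95°, forward 4.8 m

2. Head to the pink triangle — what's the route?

turn left 126°, forward 4.6 m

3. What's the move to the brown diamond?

turn right 134°, forward 2.0 m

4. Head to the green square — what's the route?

turn left 80°, forward 3.1 m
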